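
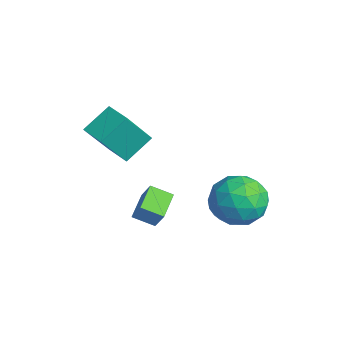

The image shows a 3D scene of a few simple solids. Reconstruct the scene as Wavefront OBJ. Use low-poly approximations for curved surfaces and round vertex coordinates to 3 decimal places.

v 2.167 -1.761 -1.341
v 2.649 -1.593 -0.517
v 2.592 -1.012 -1.743
v 3.075 -0.844 -0.918
v 3.065 -2.476 -1.722
v 3.548 -2.308 -0.897
v 3.491 -1.727 -2.123
v 3.973 -1.559 -1.299
v 2.376 1.705 -2.636
v 3.241 2.562 -2.559
v 3.179 0.758 -1.101
v 4.044 1.615 -1.024
v 2.889 1.886 -0.738
v 2.393 2.471 -1.687
v 4.027 0.849 -1.973
v 3.531 1.434 -2.922
v 4.261 2.033 -2.15
v 3.558 2.674 -1.386
v 2.862 0.646 -2.274
v 2.159 1.287 -1.51
v 2.738 2.217 -2.732
v 3.682 1.103 -0.928
v 3.003 1.263 -0.76
v 3.511 1.766 -0.715
v 2.24 2.163 -2.219
v 2.748 2.667 -2.174
v 2.541 2.269 -1.104
v 3.672 0.653 -1.486
v 4.18 1.157 -1.441
v 2.909 1.554 -2.945
v 3.417 2.057 -2.9
v 3.879 1.051 -2.556
v 3.846 2.409 -2.446
v 4.318 1.853 -1.544
v 4.308 1.402 -2.102
v 4.016 1.746 -2.659
v 3.433 2.786 -1.997
v 3.904 2.229 -1.096
v 3.226 2.389 -0.927
v 2.934 2.733 -1.485
v 4.032 2.475 -1.757
v 2.516 1.091 -2.564
v 2.987 0.534 -1.663
v 3.486 0.587 -2.175
v 3.194 0.931 -2.733
v 2.102 1.467 -2.116
v 2.574 0.911 -1.214
v 2.404 1.574 -1.001
v 2.112 1.918 -1.558
v 2.388 0.845 -1.903
v -1.293 -2.837 0.288
v -1.599 -1.688 1.135
v -1.656 -1.716 -1.365
v -1.962 -0.567 -0.518
v -0.158 -2.513 0.258
v -0.464 -1.364 1.105
v -0.521 -1.392 -1.395
v -0.827 -0.243 -0.548
f 2 4 1
f 5 2 1
f 1 4 3
f 3 5 1
f 2 8 4
f 6 2 5
f 6 8 2
f 4 8 3
f 7 5 3
f 3 8 7
f 7 6 5
f 8 6 7
f 9 46 25
f 46 20 49
f 25 49 14
f 46 49 25
f 9 25 21
f 25 14 26
f 21 26 10
f 25 26 21
f 9 21 30
f 21 10 31
f 30 31 16
f 21 31 30
f 9 30 42
f 30 16 45
f 42 45 19
f 30 45 42
f 9 42 46
f 42 19 50
f 46 50 20
f 42 50 46
f 10 26 37
f 26 14 40
f 37 40 18
f 26 40 37
f 14 49 27
f 49 20 48
f 27 48 13
f 49 48 27
f 20 50 47
f 50 19 43
f 47 43 11
f 50 43 47
f 19 45 44
f 45 16 32
f 44 32 15
f 45 32 44
f 16 31 36
f 31 10 33
f 36 33 17
f 31 33 36
f 12 38 24
f 38 18 39
f 24 39 13
f 38 39 24
f 12 24 22
f 24 13 23
f 22 23 11
f 24 23 22
f 12 22 29
f 22 11 28
f 29 28 15
f 22 28 29
f 12 29 34
f 29 15 35
f 34 35 17
f 29 35 34
f 12 34 38
f 34 17 41
f 38 41 18
f 34 41 38
f 13 39 27
f 39 18 40
f 27 40 14
f 39 40 27
f 11 23 47
f 23 13 48
f 47 48 20
f 23 48 47
f 15 28 44
f 28 11 43
f 44 43 19
f 28 43 44
f 17 35 36
f 35 15 32
f 36 32 16
f 35 32 36
f 18 41 37
f 41 17 33
f 37 33 10
f 41 33 37
f 52 54 51
f 55 52 51
f 51 54 53
f 53 55 51
f 52 58 54
f 56 52 55
f 56 58 52
f 54 58 53
f 57 55 53
f 53 58 57
f 57 56 55
f 58 56 57



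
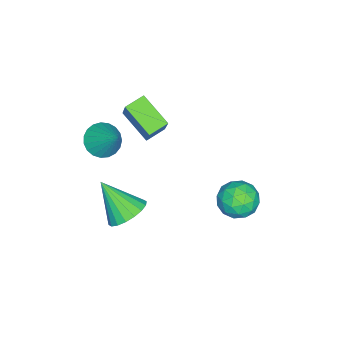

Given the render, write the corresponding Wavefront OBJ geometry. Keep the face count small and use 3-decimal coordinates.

v 2.63 -0.995 -3.219
v 3.601 -1.024 -3.087
v 2.39 -2.305 -1.741
v 3.476 -0.701 -2.822
v 3.184 -0.437 -2.635
v 2.783 -0.283 -2.564
v 2.351 -0.27 -2.622
v 1.974 -0.401 -2.799
v 1.727 -0.649 -3.059
v 1.659 -0.966 -3.351
v 1.784 -1.289 -3.617
v 2.076 -1.553 -3.804
v 2.478 -1.707 -3.875
v 2.91 -1.72 -3.816
v 3.286 -1.589 -3.639
v 3.533 -1.341 -3.379
v -0.485 3.748 -3.818
v 0.09 3.718 -3.002
v -0.37 2.142 -3.958
v 0.205 2.112 -3.142
v -0.762 2.346 -3.062
v -0.834 3.339 -2.976
v 0.554 2.521 -3.984
v 0.482 3.514 -3.898
v 0.732 2.96 -3.105
v -0.081 2.852 -2.535
v -0.199 3.008 -4.425
v -1.012 2.9 -3.855
v -0.208 3.874 -3.398
v -0.072 1.986 -3.562
v -0.641 2.124 -3.515
v -0.303 2.106 -3.036
v -0.751 3.651 -3.383
v -0.413 3.634 -2.903
v -0.914 2.827 -2.938
v 0.133 2.226 -4.057
v 0.471 2.209 -3.577
v 0.023 3.754 -3.924
v 0.361 3.736 -3.445
v 0.634 3.033 -4.022
v 0.508 3.411 -2.979
v 0.576 2.467 -3.061
v 0.78 2.707 -3.556
v 0.738 3.291 -3.505
v 0.03 3.348 -2.644
v 0.098 2.404 -2.726
v -0.471 2.541 -2.679
v -0.513 3.125 -2.628
v 0.407 2.902 -2.704
v -0.378 3.456 -4.234
v -0.31 2.512 -4.316
v 0.233 2.735 -4.332
v 0.191 3.319 -4.281
v -0.856 3.393 -3.899
v -0.788 2.449 -3.981
v -1.018 2.569 -3.455
v -1.06 3.153 -3.404
v -0.687 2.958 -4.256
v -0.242 -1.323 -1.006
v -0.868 -2.684 -0.16
v -1.017 -0.793 -0.727
v -1.643 -2.153 0.12
v 0.683 -0.787 0.54
v 0.057 -2.147 1.387
v -0.092 -0.256 0.82
v -0.718 -1.617 1.666
v 2.426 -2.126 1.387
v 3.185 -2.495 1.283
v 3.074 -1.134 2.593
v 3.202 -2.226 1.053
v 3.084 -1.941 0.882
v 2.853 -1.687 0.797
v 2.547 -1.51 0.815
v 2.221 -1.439 0.931
v 1.931 -1.486 1.127
v 1.726 -1.645 1.367
v 1.642 -1.887 1.611
v 1.694 -2.17 1.817
v 1.872 -2.445 1.948
v 2.147 -2.666 1.982
v 2.469 -2.793 1.913
v 2.784 -2.804 1.754
v 3.038 -2.699 1.531
f 2 1 4
f 2 4 3
f 4 1 5
f 4 5 3
f 5 1 6
f 5 6 3
f 6 1 7
f 6 7 3
f 7 1 8
f 7 8 3
f 8 1 9
f 8 9 3
f 9 1 10
f 9 10 3
f 10 1 11
f 10 11 3
f 11 1 12
f 11 12 3
f 12 1 13
f 12 13 3
f 13 1 14
f 13 14 3
f 14 1 15
f 14 15 3
f 15 1 16
f 15 16 3
f 16 1 2
f 16 2 3
f 17 54 33
f 54 28 57
f 33 57 22
f 54 57 33
f 17 33 29
f 33 22 34
f 29 34 18
f 33 34 29
f 17 29 38
f 29 18 39
f 38 39 24
f 29 39 38
f 17 38 50
f 38 24 53
f 50 53 27
f 38 53 50
f 17 50 54
f 50 27 58
f 54 58 28
f 50 58 54
f 18 34 45
f 34 22 48
f 45 48 26
f 34 48 45
f 22 57 35
f 57 28 56
f 35 56 21
f 57 56 35
f 28 58 55
f 58 27 51
f 55 51 19
f 58 51 55
f 27 53 52
f 53 24 40
f 52 40 23
f 53 40 52
f 24 39 44
f 39 18 41
f 44 41 25
f 39 41 44
f 20 46 32
f 46 26 47
f 32 47 21
f 46 47 32
f 20 32 30
f 32 21 31
f 30 31 19
f 32 31 30
f 20 30 37
f 30 19 36
f 37 36 23
f 30 36 37
f 20 37 42
f 37 23 43
f 42 43 25
f 37 43 42
f 20 42 46
f 42 25 49
f 46 49 26
f 42 49 46
f 21 47 35
f 47 26 48
f 35 48 22
f 47 48 35
f 19 31 55
f 31 21 56
f 55 56 28
f 31 56 55
f 23 36 52
f 36 19 51
f 52 51 27
f 36 51 52
f 25 43 44
f 43 23 40
f 44 40 24
f 43 40 44
f 26 49 45
f 49 25 41
f 45 41 18
f 49 41 45
f 60 62 59
f 63 60 59
f 59 62 61
f 61 63 59
f 60 66 62
f 64 60 63
f 64 66 60
f 62 66 61
f 65 63 61
f 61 66 65
f 65 64 63
f 66 64 65
f 68 67 70
f 68 70 69
f 70 67 71
f 70 71 69
f 71 67 72
f 71 72 69
f 72 67 73
f 72 73 69
f 73 67 74
f 73 74 69
f 74 67 75
f 74 75 69
f 75 67 76
f 75 76 69
f 76 67 77
f 76 77 69
f 77 67 78
f 77 78 69
f 78 67 79
f 78 79 69
f 79 67 80
f 79 80 69
f 80 67 81
f 80 81 69
f 81 67 82
f 81 82 69
f 82 67 83
f 82 83 69
f 83 67 68
f 83 68 69



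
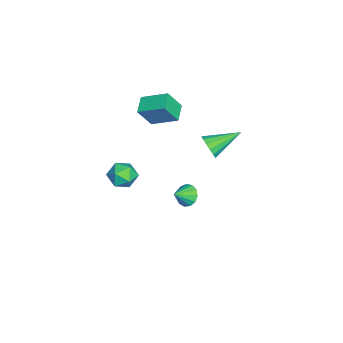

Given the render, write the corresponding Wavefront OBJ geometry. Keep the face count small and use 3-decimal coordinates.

v -2.366 1.409 -3.524
v -1.865 1.342 -4.118
v -1.634 0.771 -2.836
v -1.752 1.707 -3.901
v -1.833 1.977 -3.564
v -2.084 2.067 -3.214
v -2.424 1.948 -2.963
v -2.746 1.657 -2.89
v -2.947 1.288 -3.018
v -2.964 0.957 -3.307
v -2.79 0.77 -3.665
v -2.482 0.785 -3.978
v -2.137 0.999 -4.147
v -3.418 -0.592 3.124
v -2.983 -1.301 4.443
v -3.145 0.976 3.876
v -2.709 0.266 5.196
v -2.291 -0.606 2.744
v -1.855 -1.316 4.064
v -2.017 0.961 3.497
v -1.582 0.252 4.816
v -0.197 2.919 2.977
v 0.069 3.351 2.334
v -1.083 4.601 3.743
v -0.312 3.204 2.217
v -0.662 2.981 2.304
v -0.887 2.74 2.571
v -0.928 2.548 2.947
v -0.773 2.454 3.331
v -0.464 2.486 3.62
v -0.083 2.633 3.737
v 0.267 2.856 3.65
v 0.492 3.097 3.383
v 0.533 3.289 3.007
v 0.378 3.383 2.623
v 0.628 -1.318 0.563
v 1.557 -1.184 0.444
v 0.903 -2.056 1.876
v 1.832 -1.922 1.757
v 1.269 -1.186 1.948
v 1.099 -0.73 1.136
v 1.361 -2.51 1.184
v 1.191 -2.054 0.372
v 2.01 -1.921 0.827
v 1.953 -1.103 1.299
v 0.507 -2.137 1.021
v 0.45 -1.319 1.493
f 2 1 4
f 2 4 3
f 4 1 5
f 4 5 3
f 5 1 6
f 5 6 3
f 6 1 7
f 6 7 3
f 7 1 8
f 7 8 3
f 8 1 9
f 8 9 3
f 9 1 10
f 9 10 3
f 10 1 11
f 10 11 3
f 11 1 12
f 11 12 3
f 12 1 13
f 12 13 3
f 13 1 2
f 13 2 3
f 15 17 14
f 18 15 14
f 14 17 16
f 16 18 14
f 15 21 17
f 19 15 18
f 19 21 15
f 17 21 16
f 20 18 16
f 16 21 20
f 20 19 18
f 21 19 20
f 23 22 25
f 23 25 24
f 25 22 26
f 25 26 24
f 26 22 27
f 26 27 24
f 27 22 28
f 27 28 24
f 28 22 29
f 28 29 24
f 29 22 30
f 29 30 24
f 30 22 31
f 30 31 24
f 31 22 32
f 31 32 24
f 32 22 33
f 32 33 24
f 33 22 34
f 33 34 24
f 34 22 35
f 34 35 24
f 35 22 23
f 35 23 24
f 36 47 41
f 36 41 37
f 36 37 43
f 36 43 46
f 36 46 47
f 37 41 45
f 41 47 40
f 47 46 38
f 46 43 42
f 43 37 44
f 39 45 40
f 39 40 38
f 39 38 42
f 39 42 44
f 39 44 45
f 40 45 41
f 38 40 47
f 42 38 46
f 44 42 43
f 45 44 37



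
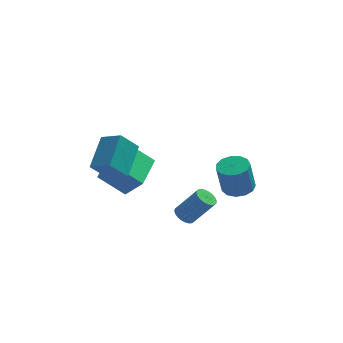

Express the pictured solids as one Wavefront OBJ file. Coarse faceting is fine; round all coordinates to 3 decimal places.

v 3.293 2.427 -1.738
v 3.985 2.809 -1.56
v 3.698 2.555 0.096
v 3.007 2.173 -0.082
v 3.659 3.129 -1.567
v 3.373 2.875 0.089
v 3.218 3.226 -1.629
v 2.931 2.972 0.027
v 2.8 3.069 -1.725
v 2.513 2.815 -0.069
v 2.539 2.708 -1.826
v 2.252 2.455 -0.169
v 2.518 2.258 -1.898
v 2.231 2.005 -0.242
v 2.742 1.862 -1.92
v 2.455 1.608 -0.264
v 3.142 1.645 -1.884
v 2.855 1.391 -0.228
v 3.59 1.676 -1.802
v 3.303 1.422 -0.146
v 3.944 1.945 -1.699
v 3.657 1.692 -0.043
v 4.091 2.368 -1.609
v 3.804 2.114 0.047
v 0.669 -2.298 -0.288
v 0.995 -2.641 -0.568
v 1.956 -2.786 0.728
v 1.631 -2.442 1.008
v 1.085 -2.452 -0.614
v 2.046 -2.596 0.683
v 1.112 -2.239 -0.61
v 2.073 -2.384 0.687
v 1.071 -2.035 -0.557
v 2.032 -2.18 0.739
v 0.969 -1.871 -0.463
v 1.93 -2.016 0.833
v 0.822 -1.772 -0.342
v 1.783 -1.917 0.954
v 0.651 -1.753 -0.214
v 1.612 -1.898 1.082
v 0.483 -1.817 -0.096
v 1.444 -1.962 1.2
v 0.344 -1.954 -0.008
v 1.305 -2.099 1.288
v 0.254 -2.144 0.037
v 1.215 -2.288 1.334
v 0.227 -2.356 0.033
v 1.188 -2.501 1.33
v 0.268 -2.56 -0.019
v 1.229 -2.705 1.277
v 0.37 -2.724 -0.113
v 1.331 -2.869 1.183
v 0.517 -2.823 -0.234
v 1.478 -2.968 1.062
v 0.688 -2.842 -0.362
v 1.649 -2.987 0.934
v 0.856 -2.778 -0.48
v 1.817 -2.923 0.816
v -2.553 -3.476 3.82
v -2.075 -2 4.753
v -3.415 -2.89 3.335
v -2.938 -1.414 4.267
v -1.782 -3.126 2.873
v -1.305 -1.65 3.805
v -2.645 -2.54 2.387
v -2.167 -1.064 3.32
v -3.219 0.793 0.148
v -2.414 0.359 1.169
v -2.661 2.61 0.48
v -1.857 2.177 1.501
v -1.963 0.603 -0.921
v -1.159 0.17 0.1
v -1.406 2.421 -0.589
v -0.601 1.987 0.432
f 2 1 5
f 2 5 3
f 3 5 6
f 3 6 4
f 5 1 7
f 5 7 6
f 6 7 8
f 6 8 4
f 7 1 9
f 7 9 8
f 8 9 10
f 8 10 4
f 9 1 11
f 9 11 10
f 10 11 12
f 10 12 4
f 11 1 13
f 11 13 12
f 12 13 14
f 12 14 4
f 13 1 15
f 13 15 14
f 14 15 16
f 14 16 4
f 15 1 17
f 15 17 16
f 16 17 18
f 16 18 4
f 17 1 19
f 17 19 18
f 18 19 20
f 18 20 4
f 19 1 21
f 19 21 20
f 20 21 22
f 20 22 4
f 21 1 23
f 21 23 22
f 22 23 24
f 22 24 4
f 23 1 2
f 23 2 24
f 24 2 3
f 24 3 4
f 26 25 29
f 26 29 27
f 27 29 30
f 27 30 28
f 29 25 31
f 29 31 30
f 30 31 32
f 30 32 28
f 31 25 33
f 31 33 32
f 32 33 34
f 32 34 28
f 33 25 35
f 33 35 34
f 34 35 36
f 34 36 28
f 35 25 37
f 35 37 36
f 36 37 38
f 36 38 28
f 37 25 39
f 37 39 38
f 38 39 40
f 38 40 28
f 39 25 41
f 39 41 40
f 40 41 42
f 40 42 28
f 41 25 43
f 41 43 42
f 42 43 44
f 42 44 28
f 43 25 45
f 43 45 44
f 44 45 46
f 44 46 28
f 45 25 47
f 45 47 46
f 46 47 48
f 46 48 28
f 47 25 49
f 47 49 48
f 48 49 50
f 48 50 28
f 49 25 51
f 49 51 50
f 50 51 52
f 50 52 28
f 51 25 53
f 51 53 52
f 52 53 54
f 52 54 28
f 53 25 55
f 53 55 54
f 54 55 56
f 54 56 28
f 55 25 57
f 55 57 56
f 56 57 58
f 56 58 28
f 57 25 26
f 57 26 58
f 58 26 27
f 58 27 28
f 60 62 59
f 63 60 59
f 59 62 61
f 61 63 59
f 60 66 62
f 64 60 63
f 64 66 60
f 62 66 61
f 65 63 61
f 61 66 65
f 65 64 63
f 66 64 65
f 68 70 67
f 71 68 67
f 67 70 69
f 69 71 67
f 68 74 70
f 72 68 71
f 72 74 68
f 70 74 69
f 73 71 69
f 69 74 73
f 73 72 71
f 74 72 73



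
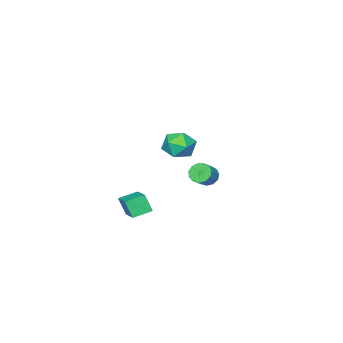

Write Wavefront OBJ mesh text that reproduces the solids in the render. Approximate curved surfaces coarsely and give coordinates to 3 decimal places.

v -0.342 -1.621 -4.732
v -0.269 -2.186 -3.586
v 0.581 -0.108 -4.044
v 0.654 -0.674 -2.898
v 0.766 -2.146 -5.062
v 0.839 -2.712 -3.916
v 1.689 -0.634 -4.374
v 1.762 -1.199 -3.228
v 1.818 4.556 3.855
v 2.362 4.643 2.947
v 2.678 3.117 4.233
v 3.222 3.204 3.325
v 3.385 3.9 4.111
v 2.854 4.789 3.877
v 2.186 2.971 3.303
v 1.655 3.86 3.069
v 2.59 3.664 2.606
v 3.331 4.238 3.105
v 1.709 3.522 4.075
v 2.45 4.096 4.574
v -3.321 0.616 -2.37
v -2.915 0.121 -2.743
v -1.993 0.35 -2.042
v -2.399 0.844 -1.67
v -2.859 0.487 -2.935
v -1.938 0.716 -2.234
v -2.951 0.894 -2.948
v -2.029 1.123 -2.247
v -3.159 1.212 -2.777
v -2.238 1.441 -2.076
v -3.419 1.341 -2.478
v -2.498 1.57 -1.777
v -3.648 1.24 -2.144
v -2.727 1.468 -1.443
v -3.773 0.94 -1.883
v -2.851 1.169 -1.182
v -3.754 0.537 -1.776
v -2.833 0.766 -1.075
v -3.597 0.16 -1.858
v -2.676 0.388 -1.157
v -3.353 -0.073 -2.103
v -2.432 0.155 -1.402
v -3.099 -0.088 -2.432
v -2.178 0.141 -1.731
f 2 4 1
f 5 2 1
f 1 4 3
f 3 5 1
f 2 8 4
f 6 2 5
f 6 8 2
f 4 8 3
f 7 5 3
f 3 8 7
f 7 6 5
f 8 6 7
f 9 20 14
f 9 14 10
f 9 10 16
f 9 16 19
f 9 19 20
f 10 14 18
f 14 20 13
f 20 19 11
f 19 16 15
f 16 10 17
f 12 18 13
f 12 13 11
f 12 11 15
f 12 15 17
f 12 17 18
f 13 18 14
f 11 13 20
f 15 11 19
f 17 15 16
f 18 17 10
f 22 21 25
f 22 25 23
f 23 25 26
f 23 26 24
f 25 21 27
f 25 27 26
f 26 27 28
f 26 28 24
f 27 21 29
f 27 29 28
f 28 29 30
f 28 30 24
f 29 21 31
f 29 31 30
f 30 31 32
f 30 32 24
f 31 21 33
f 31 33 32
f 32 33 34
f 32 34 24
f 33 21 35
f 33 35 34
f 34 35 36
f 34 36 24
f 35 21 37
f 35 37 36
f 36 37 38
f 36 38 24
f 37 21 39
f 37 39 38
f 38 39 40
f 38 40 24
f 39 21 41
f 39 41 40
f 40 41 42
f 40 42 24
f 41 21 43
f 41 43 42
f 42 43 44
f 42 44 24
f 43 21 22
f 43 22 44
f 44 22 23
f 44 23 24



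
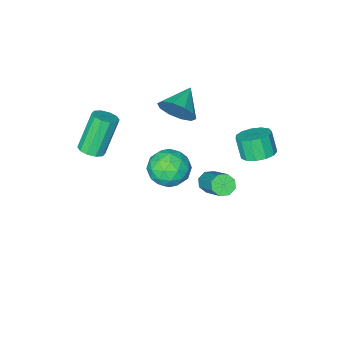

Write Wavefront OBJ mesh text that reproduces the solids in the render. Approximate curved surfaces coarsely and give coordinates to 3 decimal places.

v -1.049 2.767 2.563
v -0.529 3.243 2.817
v -0.57 2.789 3.752
v -1.091 2.313 3.497
v -0.903 3.426 2.889
v -0.944 2.972 3.824
v -1.323 3.4 2.857
v -1.365 2.946 3.792
v -1.657 3.172 2.732
v -1.699 2.719 3.667
v -1.797 2.816 2.553
v -1.839 2.363 3.488
v -1.7 2.445 2.377
v -1.742 1.991 3.312
v -1.397 2.175 2.26
v -1.439 1.722 3.195
v -0.983 2.093 2.239
v -1.024 1.64 3.174
v -0.59 2.226 2.321
v -0.631 1.772 3.256
v -0.342 2.53 2.479
v -0.384 2.076 3.414
v -0.32 2.909 2.664
v -0.362 2.455 3.599
v 3.644 -2.428 1.224
v 4.065 -2.078 1.468
v 3.217 -2.241 3.161
v 2.796 -2.592 2.916
v 3.789 -1.86 1.351
v 2.941 -2.024 3.044
v 3.457 -1.859 1.185
v 2.61 -2.023 2.878
v 3.197 -2.076 1.034
v 2.349 -2.239 2.727
v 3.107 -2.427 0.955
v 2.26 -2.59 2.648
v 3.223 -2.779 0.979
v 2.375 -2.942 2.672
v 3.499 -2.996 1.096
v 2.651 -3.16 2.789
v 3.83 -2.997 1.262
v 2.983 -3.161 2.955
v 4.091 -2.781 1.413
v 3.243 -2.944 3.106
v 4.18 -2.43 1.492
v 3.333 -2.593 3.185
v -0.578 -1.481 -2.251
v 0.075 -0.961 -1.664
v 0.105 -2.899 -1.756
v 0.758 -2.379 -1.169
v -0.233 -2.406 -0.929
v -0.655 -1.53 -1.235
v 0.835 -2.33 -2.185
v 0.413 -1.454 -2.491
v 0.948 -1.486 -1.623
v 0.288 -1.533 -0.847
v -0.108 -2.327 -2.573
v -0.768 -2.374 -1.797
v -0.311 -1.096 -2.001
v 0.491 -2.764 -1.419
v -0.091 -2.779 -1.278
v 0.293 -2.474 -0.933
v -0.741 -1.43 -1.749
v -0.357 -1.125 -1.404
v -0.538 -1.974 -0.972
v 0.537 -2.735 -2.016
v 0.921 -2.43 -1.671
v -0.113 -1.386 -2.487
v 0.271 -1.081 -2.142
v 0.718 -1.886 -2.448
v 0.586 -1.1 -1.632
v 0.987 -1.934 -1.341
v 1.032 -1.905 -1.938
v 0.784 -1.389 -2.118
v 0.198 -1.127 -1.176
v 0.599 -1.961 -0.885
v 0.016 -1.977 -0.744
v -0.232 -1.461 -0.924
v 0.711 -1.436 -1.152
v -0.419 -1.899 -2.535
v -0.018 -2.733 -2.244
v 0.412 -2.399 -2.496
v 0.164 -1.883 -2.676
v -0.807 -1.926 -2.079
v -0.406 -2.76 -1.788
v -0.604 -2.471 -1.302
v -0.852 -1.955 -1.482
v -0.531 -2.424 -2.268
v -0.796 -0.153 -1.72
v -0.258 -0.215 -1.818
v 0.154 1.271 -0.498
v -0.384 1.333 -0.4
v -0.438 0.064 -2.076
v -0.026 1.55 -0.757
v -0.827 0.216 -2.126
v -0.415 1.703 -0.806
v -1.198 0.152 -1.938
v -0.786 1.638 -0.618
v -1.334 -0.091 -1.622
v -0.922 1.395 -0.302
v -1.154 -0.37 -1.363
v -0.742 1.116 -0.044
v -0.765 -0.523 -1.314
v -0.353 0.964 0.006
v -0.394 -0.458 -1.502
v 0.018 1.028 -0.182
v 0.476 -0.817 3.401
v 0.962 -1.168 4.046
v -0.636 -1.403 3.919
v 0.784 -0.682 4.214
v 0.489 -0.248 4.072
v 0.189 -0.031 3.674
v -0.002 -0.114 3.171
v -0.009 -0.466 2.756
v 0.168 -0.951 2.588
v 0.463 -1.385 2.73
v 0.763 -1.602 3.128
v 0.954 -1.519 3.631
f 2 1 5
f 2 5 3
f 3 5 6
f 3 6 4
f 5 1 7
f 5 7 6
f 6 7 8
f 6 8 4
f 7 1 9
f 7 9 8
f 8 9 10
f 8 10 4
f 9 1 11
f 9 11 10
f 10 11 12
f 10 12 4
f 11 1 13
f 11 13 12
f 12 13 14
f 12 14 4
f 13 1 15
f 13 15 14
f 14 15 16
f 14 16 4
f 15 1 17
f 15 17 16
f 16 17 18
f 16 18 4
f 17 1 19
f 17 19 18
f 18 19 20
f 18 20 4
f 19 1 21
f 19 21 20
f 20 21 22
f 20 22 4
f 21 1 23
f 21 23 22
f 22 23 24
f 22 24 4
f 23 1 2
f 23 2 24
f 24 2 3
f 24 3 4
f 26 25 29
f 26 29 27
f 27 29 30
f 27 30 28
f 29 25 31
f 29 31 30
f 30 31 32
f 30 32 28
f 31 25 33
f 31 33 32
f 32 33 34
f 32 34 28
f 33 25 35
f 33 35 34
f 34 35 36
f 34 36 28
f 35 25 37
f 35 37 36
f 36 37 38
f 36 38 28
f 37 25 39
f 37 39 38
f 38 39 40
f 38 40 28
f 39 25 41
f 39 41 40
f 40 41 42
f 40 42 28
f 41 25 43
f 41 43 42
f 42 43 44
f 42 44 28
f 43 25 45
f 43 45 44
f 44 45 46
f 44 46 28
f 45 25 26
f 45 26 46
f 46 26 27
f 46 27 28
f 47 84 63
f 84 58 87
f 63 87 52
f 84 87 63
f 47 63 59
f 63 52 64
f 59 64 48
f 63 64 59
f 47 59 68
f 59 48 69
f 68 69 54
f 59 69 68
f 47 68 80
f 68 54 83
f 80 83 57
f 68 83 80
f 47 80 84
f 80 57 88
f 84 88 58
f 80 88 84
f 48 64 75
f 64 52 78
f 75 78 56
f 64 78 75
f 52 87 65
f 87 58 86
f 65 86 51
f 87 86 65
f 58 88 85
f 88 57 81
f 85 81 49
f 88 81 85
f 57 83 82
f 83 54 70
f 82 70 53
f 83 70 82
f 54 69 74
f 69 48 71
f 74 71 55
f 69 71 74
f 50 76 62
f 76 56 77
f 62 77 51
f 76 77 62
f 50 62 60
f 62 51 61
f 60 61 49
f 62 61 60
f 50 60 67
f 60 49 66
f 67 66 53
f 60 66 67
f 50 67 72
f 67 53 73
f 72 73 55
f 67 73 72
f 50 72 76
f 72 55 79
f 76 79 56
f 72 79 76
f 51 77 65
f 77 56 78
f 65 78 52
f 77 78 65
f 49 61 85
f 61 51 86
f 85 86 58
f 61 86 85
f 53 66 82
f 66 49 81
f 82 81 57
f 66 81 82
f 55 73 74
f 73 53 70
f 74 70 54
f 73 70 74
f 56 79 75
f 79 55 71
f 75 71 48
f 79 71 75
f 90 89 93
f 90 93 91
f 91 93 94
f 91 94 92
f 93 89 95
f 93 95 94
f 94 95 96
f 94 96 92
f 95 89 97
f 95 97 96
f 96 97 98
f 96 98 92
f 97 89 99
f 97 99 98
f 98 99 100
f 98 100 92
f 99 89 101
f 99 101 100
f 100 101 102
f 100 102 92
f 101 89 103
f 101 103 102
f 102 103 104
f 102 104 92
f 103 89 105
f 103 105 104
f 104 105 106
f 104 106 92
f 105 89 90
f 105 90 106
f 106 90 91
f 106 91 92
f 108 107 110
f 108 110 109
f 110 107 111
f 110 111 109
f 111 107 112
f 111 112 109
f 112 107 113
f 112 113 109
f 113 107 114
f 113 114 109
f 114 107 115
f 114 115 109
f 115 107 116
f 115 116 109
f 116 107 117
f 116 117 109
f 117 107 118
f 117 118 109
f 118 107 108
f 118 108 109



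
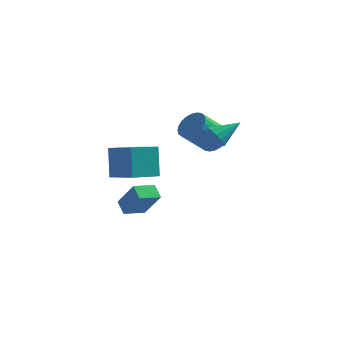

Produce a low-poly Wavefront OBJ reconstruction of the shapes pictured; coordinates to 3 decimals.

v -4.542 -1.008 -3.355
v -3.51 -1.408 -1.848
v -3.749 -0.003 -3.632
v -2.716 -0.403 -2.125
v -4.004 -1.577 -3.875
v -2.971 -1.977 -2.368
v -3.21 -0.572 -4.152
v -2.178 -0.972 -2.645
v -0.357 2.443 0.506
v 0.242 2.047 0.202
v 0.697 3.437 1.294
v 0.15 2.37 -0.082
v -0.103 2.715 -0.179
v -0.437 2.975 -0.059
v -0.746 3.065 0.241
v -0.931 2.958 0.625
v -0.934 2.687 0.971
v -0.754 2.339 1.169
v -0.448 2.023 1.158
v -0.113 1.841 0.939
v 0.144 1.85 0.583
v -1.014 4.506 -0.658
v -0.458 3.746 -0.846
v -1.45 2.675 0.55
v -2.006 3.434 0.738
v -0.261 3.916 -0.576
v -1.253 2.844 0.82
v -0.179 4.175 -0.318
v -1.171 3.103 1.077
v -0.224 4.485 -0.113
v -1.216 3.413 1.283
v -0.389 4.798 0.01
v -1.382 3.726 1.406
v -0.65 5.066 0.031
v -1.642 3.995 1.427
v -0.965 5.249 -0.053
v -1.958 4.178 1.343
v -1.289 5.319 -0.229
v -2.281 4.248 1.167
v -1.57 5.265 -0.47
v -2.562 4.194 0.926
v -1.767 5.096 -0.74
v -2.759 4.024 0.656
v -1.849 4.837 -0.997
v -2.841 3.765 0.398
v -1.804 4.527 -1.203
v -2.796 3.455 0.193
v -1.638 4.214 -1.326
v -2.631 3.142 0.07
v -1.378 3.945 -1.347
v -2.37 2.874 0.049
v -1.062 3.762 -1.263
v -2.055 2.691 0.133
v -0.739 3.692 -1.087
v -1.731 2.621 0.309
v -4.414 -2.454 -0.855
v -4.731 -1.758 0.874
v -3.449 -1.114 -1.216
v -3.766 -0.419 0.512
v -2.814 -3.421 -0.172
v -3.131 -2.726 1.556
v -1.849 -2.082 -0.534
v -2.166 -1.386 1.195
f 2 4 1
f 5 2 1
f 1 4 3
f 3 5 1
f 2 8 4
f 6 2 5
f 6 8 2
f 4 8 3
f 7 5 3
f 3 8 7
f 7 6 5
f 8 6 7
f 10 9 12
f 10 12 11
f 12 9 13
f 12 13 11
f 13 9 14
f 13 14 11
f 14 9 15
f 14 15 11
f 15 9 16
f 15 16 11
f 16 9 17
f 16 17 11
f 17 9 18
f 17 18 11
f 18 9 19
f 18 19 11
f 19 9 20
f 19 20 11
f 20 9 21
f 20 21 11
f 21 9 10
f 21 10 11
f 23 22 26
f 23 26 24
f 24 26 27
f 24 27 25
f 26 22 28
f 26 28 27
f 27 28 29
f 27 29 25
f 28 22 30
f 28 30 29
f 29 30 31
f 29 31 25
f 30 22 32
f 30 32 31
f 31 32 33
f 31 33 25
f 32 22 34
f 32 34 33
f 33 34 35
f 33 35 25
f 34 22 36
f 34 36 35
f 35 36 37
f 35 37 25
f 36 22 38
f 36 38 37
f 37 38 39
f 37 39 25
f 38 22 40
f 38 40 39
f 39 40 41
f 39 41 25
f 40 22 42
f 40 42 41
f 41 42 43
f 41 43 25
f 42 22 44
f 42 44 43
f 43 44 45
f 43 45 25
f 44 22 46
f 44 46 45
f 45 46 47
f 45 47 25
f 46 22 48
f 46 48 47
f 47 48 49
f 47 49 25
f 48 22 50
f 48 50 49
f 49 50 51
f 49 51 25
f 50 22 52
f 50 52 51
f 51 52 53
f 51 53 25
f 52 22 54
f 52 54 53
f 53 54 55
f 53 55 25
f 54 22 23
f 54 23 55
f 55 23 24
f 55 24 25
f 57 59 56
f 60 57 56
f 56 59 58
f 58 60 56
f 57 63 59
f 61 57 60
f 61 63 57
f 59 63 58
f 62 60 58
f 58 63 62
f 62 61 60
f 63 61 62



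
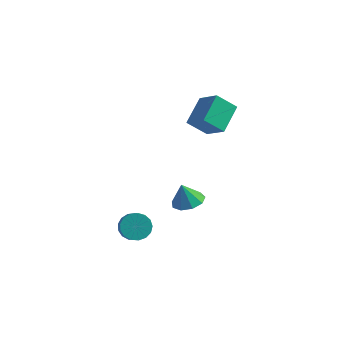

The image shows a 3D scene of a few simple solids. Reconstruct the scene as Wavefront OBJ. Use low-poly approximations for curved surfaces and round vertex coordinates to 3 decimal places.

v 3.455 1.633 1.911
v 2.298 1.166 2.991
v 3.616 3.505 2.893
v 2.458 3.038 3.972
v 4.802 0.922 3.048
v 3.644 0.455 4.127
v 4.962 2.794 4.029
v 3.805 2.327 5.109
v 0.443 -2.913 -4.31
v 1.312 -2.443 -4.37
v 1.786 -3.217 -3.57
v 0.917 -3.687 -3.51
v 1.086 -2.219 -4.019
v 1.56 -2.993 -3.219
v 0.712 -2.154 -3.735
v 1.187 -2.928 -2.935
v 0.277 -2.262 -3.582
v 0.752 -3.037 -2.782
v -0.12 -2.52 -3.596
v 0.354 -3.295 -2.796
v -0.388 -2.868 -3.774
v 0.086 -3.642 -2.974
v -0.466 -3.226 -4.074
v 0.008 -4.001 -3.274
v -0.336 -3.513 -4.429
v 0.139 -4.287 -3.629
v -0.027 -3.662 -4.756
v 0.447 -4.436 -3.956
v 0.389 -3.639 -4.981
v 0.864 -4.413 -4.181
v 0.818 -3.45 -5.052
v 1.292 -4.224 -4.252
v 1.161 -3.138 -4.954
v 1.635 -3.912 -4.154
v 1.339 -2.774 -4.707
v 1.813 -3.549 -3.908
v 3.796 -2.462 -1.147
v 4.393 -3.323 -0.987
v 3.364 -2.498 0.267
v 4.78 -2.725 -0.853
v 4.707 -2.004 -0.857
v 4.208 -1.497 -0.997
v 3.516 -1.441 -1.207
v 2.955 -1.864 -1.389
v 2.788 -2.566 -1.458
v 3.093 -3.219 -1.382
v 3.727 -3.519 -1.196
f 2 4 1
f 5 2 1
f 1 4 3
f 3 5 1
f 2 8 4
f 6 2 5
f 6 8 2
f 4 8 3
f 7 5 3
f 3 8 7
f 7 6 5
f 8 6 7
f 10 9 13
f 10 13 11
f 11 13 14
f 11 14 12
f 13 9 15
f 13 15 14
f 14 15 16
f 14 16 12
f 15 9 17
f 15 17 16
f 16 17 18
f 16 18 12
f 17 9 19
f 17 19 18
f 18 19 20
f 18 20 12
f 19 9 21
f 19 21 20
f 20 21 22
f 20 22 12
f 21 9 23
f 21 23 22
f 22 23 24
f 22 24 12
f 23 9 25
f 23 25 24
f 24 25 26
f 24 26 12
f 25 9 27
f 25 27 26
f 26 27 28
f 26 28 12
f 27 9 29
f 27 29 28
f 28 29 30
f 28 30 12
f 29 9 31
f 29 31 30
f 30 31 32
f 30 32 12
f 31 9 33
f 31 33 32
f 32 33 34
f 32 34 12
f 33 9 35
f 33 35 34
f 34 35 36
f 34 36 12
f 35 9 10
f 35 10 36
f 36 10 11
f 36 11 12
f 38 37 40
f 38 40 39
f 40 37 41
f 40 41 39
f 41 37 42
f 41 42 39
f 42 37 43
f 42 43 39
f 43 37 44
f 43 44 39
f 44 37 45
f 44 45 39
f 45 37 46
f 45 46 39
f 46 37 47
f 46 47 39
f 47 37 38
f 47 38 39



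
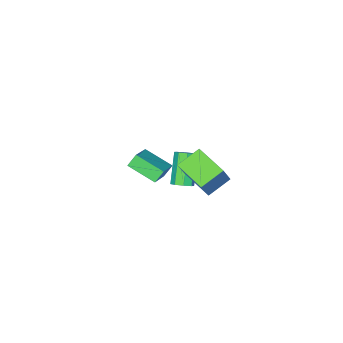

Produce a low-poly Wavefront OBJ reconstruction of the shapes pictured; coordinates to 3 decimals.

v 0.668 -0.642 -1.656
v 1.136 -1.069 -1.559
v 0.079 -1.864 0.033
v -0.388 -1.438 -0.064
v 1.204 -0.655 -1.307
v 0.148 -1.45 0.286
v 0.959 -0.233 -1.259
v -0.097 -1.029 0.333
v 0.544 -0.052 -1.444
v -0.513 -0.847 0.149
v 0.201 -0.216 -1.753
v -0.856 -1.011 -0.161
v 0.132 -0.63 -2.006
v -0.924 -1.425 -0.413
v 0.377 -1.051 -2.053
v -0.679 -1.847 -0.461
v 0.793 -1.233 -1.869
v -0.264 -2.028 -0.276
v -1.222 -3.366 -2.93
v -0.726 -5.026 -2.228
v 0.224 -2.551 -2.026
v 0.72 -4.211 -1.324
v -0.7 -3.509 -3.636
v -0.204 -5.169 -2.934
v 0.746 -2.694 -2.732
v 1.242 -4.354 -2.03
v 0.997 1.492 2.265
v 1.929 1.886 3.801
v 1.1 3.333 1.73
v 2.032 3.727 3.267
v 2.288 1.213 1.553
v 3.22 1.607 3.09
v 2.391 3.054 1.019
v 3.323 3.448 2.555
f 2 1 5
f 2 5 3
f 3 5 6
f 3 6 4
f 5 1 7
f 5 7 6
f 6 7 8
f 6 8 4
f 7 1 9
f 7 9 8
f 8 9 10
f 8 10 4
f 9 1 11
f 9 11 10
f 10 11 12
f 10 12 4
f 11 1 13
f 11 13 12
f 12 13 14
f 12 14 4
f 13 1 15
f 13 15 14
f 14 15 16
f 14 16 4
f 15 1 17
f 15 17 16
f 16 17 18
f 16 18 4
f 17 1 2
f 17 2 18
f 18 2 3
f 18 3 4
f 20 22 19
f 23 20 19
f 19 22 21
f 21 23 19
f 20 26 22
f 24 20 23
f 24 26 20
f 22 26 21
f 25 23 21
f 21 26 25
f 25 24 23
f 26 24 25
f 28 30 27
f 31 28 27
f 27 30 29
f 29 31 27
f 28 34 30
f 32 28 31
f 32 34 28
f 30 34 29
f 33 31 29
f 29 34 33
f 33 32 31
f 34 32 33



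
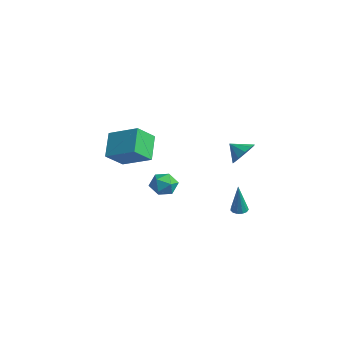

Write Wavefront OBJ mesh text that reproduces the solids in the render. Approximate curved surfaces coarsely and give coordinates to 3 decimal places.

v -2.229 1.18 -3.319
v -1.344 1.348 -3.475
v -2.016 -0.248 -3.645
v -1.131 -0.08 -3.801
v -1.463 -0.031 -2.95
v -1.595 0.852 -2.749
v -1.765 0.248 -4.371
v -1.897 1.131 -4.17
v -1.057 0.772 -4.125
v -0.87 0.599 -3.247
v -2.49 0.501 -3.873
v -2.303 0.328 -2.995
v 4.009 2.518 0.714
v 4.7 2.196 1.192
v 3.331 2.002 1.346
v 4.544 2.679 1.419
v 4.184 3.101 1.377
v 3.757 3.3 1.081
v 3.426 3.2 0.646
v 3.317 2.84 0.236
v 3.473 2.356 0.009
v 3.833 1.935 0.051
v 4.261 1.736 0.347
v 4.591 1.835 0.782
v 3.266 2.725 -3.948
v 3.627 2.387 -4.073
v 3.654 2.395 -1.932
v 3.757 2.642 -4.056
v 3.732 2.924 -4.006
v 3.558 3.142 -3.936
v 3.292 3.228 -3.871
v 3.017 3.154 -3.83
v 2.821 2.943 -3.827
v 2.767 2.664 -3.862
v 2.871 2.403 -3.925
v 3.1 2.245 -3.995
v 3.382 2.238 -4.05
v -4.459 -1.566 -0.086
v -2.812 -0.525 0.723
v -4.749 -0.315 -1.106
v -3.102 0.727 -0.296
v -3.338 -2.347 -1.364
v -1.691 -1.305 -0.554
v -3.628 -1.095 -2.383
v -1.981 -0.054 -1.574
f 1 12 6
f 1 6 2
f 1 2 8
f 1 8 11
f 1 11 12
f 2 6 10
f 6 12 5
f 12 11 3
f 11 8 7
f 8 2 9
f 4 10 5
f 4 5 3
f 4 3 7
f 4 7 9
f 4 9 10
f 5 10 6
f 3 5 12
f 7 3 11
f 9 7 8
f 10 9 2
f 14 13 16
f 14 16 15
f 16 13 17
f 16 17 15
f 17 13 18
f 17 18 15
f 18 13 19
f 18 19 15
f 19 13 20
f 19 20 15
f 20 13 21
f 20 21 15
f 21 13 22
f 21 22 15
f 22 13 23
f 22 23 15
f 23 13 24
f 23 24 15
f 24 13 14
f 24 14 15
f 26 25 28
f 26 28 27
f 28 25 29
f 28 29 27
f 29 25 30
f 29 30 27
f 30 25 31
f 30 31 27
f 31 25 32
f 31 32 27
f 32 25 33
f 32 33 27
f 33 25 34
f 33 34 27
f 34 25 35
f 34 35 27
f 35 25 36
f 35 36 27
f 36 25 37
f 36 37 27
f 37 25 26
f 37 26 27
f 39 41 38
f 42 39 38
f 38 41 40
f 40 42 38
f 39 45 41
f 43 39 42
f 43 45 39
f 41 45 40
f 44 42 40
f 40 45 44
f 44 43 42
f 45 43 44



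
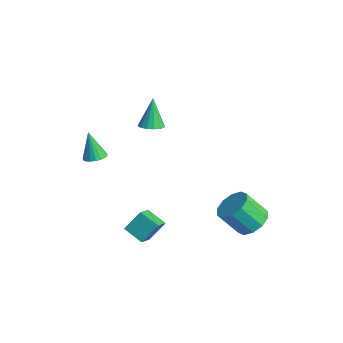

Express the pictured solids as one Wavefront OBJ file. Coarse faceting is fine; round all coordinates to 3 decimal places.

v -3.36 -1.662 -1.055
v -2.72 -1.62 -0.831
v -3.94 -1.738 0.615
v -2.804 -1.33 -0.847
v -2.999 -1.105 -0.904
v -3.265 -0.991 -0.992
v -3.551 -1.01 -1.091
v -3.798 -1.157 -1.184
v -3.959 -1.405 -1.251
v -4.001 -1.703 -1.28
v -3.916 -1.993 -1.263
v -3.721 -2.218 -1.206
v -3.455 -2.332 -1.119
v -3.17 -2.313 -1.019
v -2.922 -2.166 -0.927
v -2.762 -1.918 -0.859
v 3.801 3.797 -3.549
v 4.676 3.254 -3.535
v 4.075 2.321 -2.156
v 3.199 2.863 -2.171
v 4.753 3.761 -3.158
v 4.151 2.828 -1.779
v 4.466 4.282 -2.93
v 3.864 3.349 -1.552
v 3.925 4.617 -2.939
v 3.324 3.684 -1.561
v 3.337 4.639 -3.181
v 2.735 3.706 -1.803
v 2.925 4.339 -3.564
v 2.324 3.406 -2.185
v 2.849 3.832 -3.941
v 2.247 2.899 -2.562
v 3.136 3.311 -4.168
v 2.534 2.378 -2.79
v 3.676 2.976 -4.159
v 3.075 2.043 -2.781
v 4.265 2.954 -3.917
v 3.663 2.021 -2.539
v -0.954 0.429 2.255
v -0.313 0.248 2.499
v -1.486 0.851 3.965
v -0.286 0.605 2.419
v -0.439 0.916 2.295
v -0.729 1.096 2.16
v -1.08 1.098 2.051
v -1.397 0.92 1.996
v -1.596 0.611 2.011
v -1.622 0.253 2.091
v -1.47 -0.057 2.214
v -1.179 -0.237 2.349
v -0.828 -0.239 2.459
v -0.511 -0.061 2.513
v 0.258 -1.444 -4.276
v 0.374 -0.536 -3.243
v 1.303 -0.991 -4.791
v 1.419 -0.084 -3.758
v 0.941 -2.276 -3.622
v 1.057 -1.369 -2.589
v 1.986 -1.824 -4.137
v 2.102 -0.916 -3.104
f 2 1 4
f 2 4 3
f 4 1 5
f 4 5 3
f 5 1 6
f 5 6 3
f 6 1 7
f 6 7 3
f 7 1 8
f 7 8 3
f 8 1 9
f 8 9 3
f 9 1 10
f 9 10 3
f 10 1 11
f 10 11 3
f 11 1 12
f 11 12 3
f 12 1 13
f 12 13 3
f 13 1 14
f 13 14 3
f 14 1 15
f 14 15 3
f 15 1 16
f 15 16 3
f 16 1 2
f 16 2 3
f 18 17 21
f 18 21 19
f 19 21 22
f 19 22 20
f 21 17 23
f 21 23 22
f 22 23 24
f 22 24 20
f 23 17 25
f 23 25 24
f 24 25 26
f 24 26 20
f 25 17 27
f 25 27 26
f 26 27 28
f 26 28 20
f 27 17 29
f 27 29 28
f 28 29 30
f 28 30 20
f 29 17 31
f 29 31 30
f 30 31 32
f 30 32 20
f 31 17 33
f 31 33 32
f 32 33 34
f 32 34 20
f 33 17 35
f 33 35 34
f 34 35 36
f 34 36 20
f 35 17 37
f 35 37 36
f 36 37 38
f 36 38 20
f 37 17 18
f 37 18 38
f 38 18 19
f 38 19 20
f 40 39 42
f 40 42 41
f 42 39 43
f 42 43 41
f 43 39 44
f 43 44 41
f 44 39 45
f 44 45 41
f 45 39 46
f 45 46 41
f 46 39 47
f 46 47 41
f 47 39 48
f 47 48 41
f 48 39 49
f 48 49 41
f 49 39 50
f 49 50 41
f 50 39 51
f 50 51 41
f 51 39 52
f 51 52 41
f 52 39 40
f 52 40 41
f 54 56 53
f 57 54 53
f 53 56 55
f 55 57 53
f 54 60 56
f 58 54 57
f 58 60 54
f 56 60 55
f 59 57 55
f 55 60 59
f 59 58 57
f 60 58 59



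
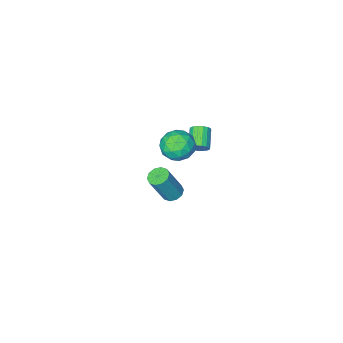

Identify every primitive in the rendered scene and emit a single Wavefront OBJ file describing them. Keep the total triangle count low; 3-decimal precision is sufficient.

v -2.535 1.77 1.792
v -2.232 1.368 1.524
v -2.883 0.468 2.14
v -3.185 0.87 2.408
v -2.088 1.418 1.75
v -2.739 0.518 2.366
v -2.046 1.549 1.986
v -2.697 0.649 2.601
v -2.116 1.731 2.177
v -2.767 0.831 2.793
v -2.282 1.921 2.28
v -2.932 1.021 2.896
v -2.506 2.077 2.272
v -3.156 1.177 2.887
v -2.736 2.163 2.153
v -3.387 1.262 2.769
v -2.92 2.158 1.952
v -3.571 1.258 2.568
v -3.016 2.065 1.714
v -3.667 1.165 2.33
v -3.002 1.904 1.494
v -3.653 1.004 2.11
v -2.88 1.713 1.343
v -3.531 0.812 1.958
v -2.68 1.534 1.294
v -3.33 0.634 1.91
v -2.446 1.41 1.359
v -3.097 0.51 1.975
v -2.741 -1.205 -4.834
v -2.231 -1.54 -5.085
v -1.329 -1.61 -3.157
v -1.839 -1.275 -2.906
v -2.145 -1.142 -5.111
v -1.243 -1.213 -3.182
v -2.287 -0.768 -5.03
v -1.385 -0.839 -3.102
v -2.602 -0.561 -4.875
v -1.7 -0.632 -2.947
v -2.97 -0.6 -4.705
v -2.069 -0.67 -2.776
v -3.251 -0.87 -4.583
v -2.349 -0.94 -2.655
v -3.337 -1.267 -4.558
v -2.435 -1.338 -2.629
v -3.195 -1.641 -4.638
v -2.293 -1.712 -2.71
v -2.88 -1.848 -4.793
v -1.978 -1.919 -2.865
v -2.511 -1.81 -4.964
v -1.61 -1.88 -3.035
v -1.666 2.703 2.769
v -0.836 2.733 3.362
v -1.384 1.107 2.458
v -0.554 1.137 3.051
v -1.482 1.218 3.467
v -1.656 2.205 3.659
v -0.564 1.635 2.161
v -0.738 2.622 2.353
v -0.155 2.074 2.986
v -0.723 1.816 3.793
v -1.497 2.024 2.027
v -2.065 1.766 2.834
v -1.275 2.858 3.093
v -0.945 0.982 2.727
v -1.49 1.03 2.972
v -1.002 1.048 3.32
v -1.757 2.547 3.268
v -1.27 2.565 3.616
v -1.65 1.675 3.678
v -0.95 1.275 2.204
v -0.463 1.293 2.552
v -1.218 2.792 2.5
v -0.73 2.81 2.848
v -0.57 2.165 2.142
v -0.388 2.488 3.22
v -0.222 1.55 3.037
v -0.228 1.843 2.514
v -0.33 2.423 2.627
v -0.721 2.337 3.695
v -0.556 1.399 3.512
v -1.101 1.446 3.757
v -1.203 2.026 3.87
v -0.321 1.949 3.474
v -1.664 2.441 2.308
v -1.499 1.503 2.125
v -1.017 1.814 1.95
v -1.119 2.394 2.063
v -1.998 2.29 2.783
v -1.832 1.352 2.6
v -1.89 1.417 3.193
v -1.992 1.997 3.306
v -1.899 1.891 2.346
f 2 1 5
f 2 5 3
f 3 5 6
f 3 6 4
f 5 1 7
f 5 7 6
f 6 7 8
f 6 8 4
f 7 1 9
f 7 9 8
f 8 9 10
f 8 10 4
f 9 1 11
f 9 11 10
f 10 11 12
f 10 12 4
f 11 1 13
f 11 13 12
f 12 13 14
f 12 14 4
f 13 1 15
f 13 15 14
f 14 15 16
f 14 16 4
f 15 1 17
f 15 17 16
f 16 17 18
f 16 18 4
f 17 1 19
f 17 19 18
f 18 19 20
f 18 20 4
f 19 1 21
f 19 21 20
f 20 21 22
f 20 22 4
f 21 1 23
f 21 23 22
f 22 23 24
f 22 24 4
f 23 1 25
f 23 25 24
f 24 25 26
f 24 26 4
f 25 1 27
f 25 27 26
f 26 27 28
f 26 28 4
f 27 1 2
f 27 2 28
f 28 2 3
f 28 3 4
f 30 29 33
f 30 33 31
f 31 33 34
f 31 34 32
f 33 29 35
f 33 35 34
f 34 35 36
f 34 36 32
f 35 29 37
f 35 37 36
f 36 37 38
f 36 38 32
f 37 29 39
f 37 39 38
f 38 39 40
f 38 40 32
f 39 29 41
f 39 41 40
f 40 41 42
f 40 42 32
f 41 29 43
f 41 43 42
f 42 43 44
f 42 44 32
f 43 29 45
f 43 45 44
f 44 45 46
f 44 46 32
f 45 29 47
f 45 47 46
f 46 47 48
f 46 48 32
f 47 29 49
f 47 49 48
f 48 49 50
f 48 50 32
f 49 29 30
f 49 30 50
f 50 30 31
f 50 31 32
f 51 88 67
f 88 62 91
f 67 91 56
f 88 91 67
f 51 67 63
f 67 56 68
f 63 68 52
f 67 68 63
f 51 63 72
f 63 52 73
f 72 73 58
f 63 73 72
f 51 72 84
f 72 58 87
f 84 87 61
f 72 87 84
f 51 84 88
f 84 61 92
f 88 92 62
f 84 92 88
f 52 68 79
f 68 56 82
f 79 82 60
f 68 82 79
f 56 91 69
f 91 62 90
f 69 90 55
f 91 90 69
f 62 92 89
f 92 61 85
f 89 85 53
f 92 85 89
f 61 87 86
f 87 58 74
f 86 74 57
f 87 74 86
f 58 73 78
f 73 52 75
f 78 75 59
f 73 75 78
f 54 80 66
f 80 60 81
f 66 81 55
f 80 81 66
f 54 66 64
f 66 55 65
f 64 65 53
f 66 65 64
f 54 64 71
f 64 53 70
f 71 70 57
f 64 70 71
f 54 71 76
f 71 57 77
f 76 77 59
f 71 77 76
f 54 76 80
f 76 59 83
f 80 83 60
f 76 83 80
f 55 81 69
f 81 60 82
f 69 82 56
f 81 82 69
f 53 65 89
f 65 55 90
f 89 90 62
f 65 90 89
f 57 70 86
f 70 53 85
f 86 85 61
f 70 85 86
f 59 77 78
f 77 57 74
f 78 74 58
f 77 74 78
f 60 83 79
f 83 59 75
f 79 75 52
f 83 75 79



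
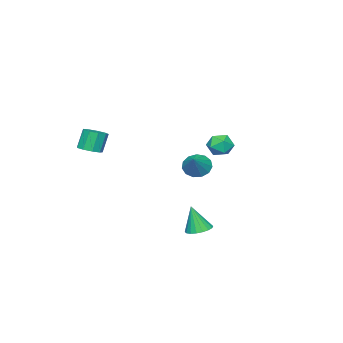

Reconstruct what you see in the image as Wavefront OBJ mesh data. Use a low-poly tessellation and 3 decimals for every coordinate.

v 2.702 -3.933 1.762
v 3.294 -4.325 2.004
v 2.83 -4.239 3.279
v 2.238 -3.847 3.038
v 3.402 -3.823 2.009
v 2.938 -3.738 3.285
v 3.182 -3.373 1.899
v 2.718 -3.287 3.175
v 2.738 -3.185 1.725
v 2.274 -3.099 3
v 2.277 -3.346 1.568
v 1.813 -3.261 2.844
v 2.015 -3.783 1.502
v 1.551 -3.697 2.778
v 2.074 -4.289 1.558
v 1.61 -4.203 2.834
v 2.427 -4.629 1.709
v 1.964 -4.543 2.985
v 2.909 -4.643 1.885
v 2.445 -4.557 3.161
v -3.221 1.518 1.664
v -2.682 1.756 1.02
v -2.118 1.064 2.42
v -1.579 1.302 1.776
v -1.995 1.91 2.245
v -2.677 2.19 1.777
v -2.123 0.63 1.663
v -2.805 0.91 1.195
v -2.003 1.207 1.02
v -1.924 1.998 1.379
v -2.876 0.822 2.061
v -2.797 1.613 2.42
v 3.474 3.98 -2.175
v 3.976 4.568 -2.071
v 3.626 3.56 -0.545
v 3.669 4.715 -2.004
v 3.323 4.717 -1.971
v 3.007 4.573 -1.979
v 2.784 4.312 -2.025
v 2.697 3.984 -2.101
v 2.764 3.656 -2.192
v 2.972 3.392 -2.279
v 3.279 3.244 -2.346
v 3.624 3.242 -2.379
v 3.94 3.386 -2.371
v 4.163 3.648 -2.325
v 4.25 3.975 -2.249
v 4.183 4.303 -2.158
v -3.7 -1.049 -0.846
v -3.083 -1.424 -1.383
v -2.48 -0.491 0.166
v -3.156 -0.952 -1.556
v -3.401 -0.512 -1.503
v -3.741 -0.242 -1.241
v -4.068 -0.228 -0.854
v -4.279 -0.475 -0.464
v -4.305 -0.904 -0.196
v -4.14 -1.379 -0.133
v -3.835 -1.75 -0.297
v -3.487 -1.898 -0.635
v -3.207 -1.776 -1.04
f 2 1 5
f 2 5 3
f 3 5 6
f 3 6 4
f 5 1 7
f 5 7 6
f 6 7 8
f 6 8 4
f 7 1 9
f 7 9 8
f 8 9 10
f 8 10 4
f 9 1 11
f 9 11 10
f 10 11 12
f 10 12 4
f 11 1 13
f 11 13 12
f 12 13 14
f 12 14 4
f 13 1 15
f 13 15 14
f 14 15 16
f 14 16 4
f 15 1 17
f 15 17 16
f 16 17 18
f 16 18 4
f 17 1 19
f 17 19 18
f 18 19 20
f 18 20 4
f 19 1 2
f 19 2 20
f 20 2 3
f 20 3 4
f 21 32 26
f 21 26 22
f 21 22 28
f 21 28 31
f 21 31 32
f 22 26 30
f 26 32 25
f 32 31 23
f 31 28 27
f 28 22 29
f 24 30 25
f 24 25 23
f 24 23 27
f 24 27 29
f 24 29 30
f 25 30 26
f 23 25 32
f 27 23 31
f 29 27 28
f 30 29 22
f 34 33 36
f 34 36 35
f 36 33 37
f 36 37 35
f 37 33 38
f 37 38 35
f 38 33 39
f 38 39 35
f 39 33 40
f 39 40 35
f 40 33 41
f 40 41 35
f 41 33 42
f 41 42 35
f 42 33 43
f 42 43 35
f 43 33 44
f 43 44 35
f 44 33 45
f 44 45 35
f 45 33 46
f 45 46 35
f 46 33 47
f 46 47 35
f 47 33 48
f 47 48 35
f 48 33 34
f 48 34 35
f 50 49 52
f 50 52 51
f 52 49 53
f 52 53 51
f 53 49 54
f 53 54 51
f 54 49 55
f 54 55 51
f 55 49 56
f 55 56 51
f 56 49 57
f 56 57 51
f 57 49 58
f 57 58 51
f 58 49 59
f 58 59 51
f 59 49 60
f 59 60 51
f 60 49 61
f 60 61 51
f 61 49 50
f 61 50 51



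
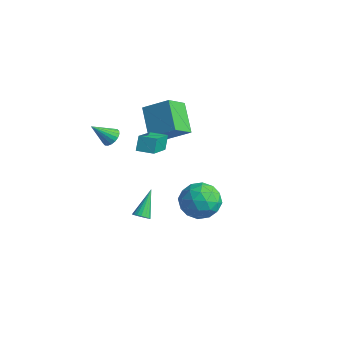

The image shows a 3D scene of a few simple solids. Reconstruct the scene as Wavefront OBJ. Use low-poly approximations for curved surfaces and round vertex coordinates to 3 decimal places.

v 0.108 -4.195 -3.116
v 0.416 -3.812 -3.315
v -0.488 -3.025 -1.784
v 0.213 -3.783 -3.431
v -0.011 -3.835 -3.486
v -0.211 -3.958 -3.467
v -0.348 -4.129 -3.378
v -0.394 -4.312 -3.237
v -0.342 -4.473 -3.073
v -0.2 -4.578 -2.917
v 0.003 -4.608 -2.8
v 0.227 -4.556 -2.746
v 0.427 -4.432 -2.765
v 0.564 -4.262 -2.853
v 0.61 -4.078 -2.994
v 0.557 -3.918 -3.158
v 3.532 -2.015 -0.162
v 4.534 -2.514 -0.673
v 3.086 -3.766 0.673
v 4.088 -4.265 0.162
v 4.205 -3.434 1.062
v 4.481 -2.352 0.546
v 3.139 -3.928 -0.546
v 3.415 -2.846 -1.062
v 4.291 -3.696 -0.91
v 4.95 -3.391 0.084
v 2.67 -2.889 -0.084
v 3.329 -2.584 0.91
v 4.072 -2.111 -0.491
v 3.548 -4.169 0.491
v 3.616 -3.681 1.019
v 4.205 -3.974 0.719
v 4.041 -2.015 0.225
v 4.63 -2.309 -0.075
v 4.436 -2.849 0.945
v 2.99 -3.971 0.075
v 3.579 -4.265 -0.225
v 3.415 -2.306 -0.719
v 4.004 -2.599 -1.019
v 3.184 -3.431 -0.945
v 4.519 -3.099 -0.93
v 4.256 -4.128 -0.439
v 3.699 -3.93 -0.855
v 3.861 -3.294 -1.159
v 4.906 -2.919 -0.346
v 4.643 -3.949 0.144
v 4.712 -3.46 0.673
v 4.874 -2.824 0.37
v 4.763 -3.614 -0.486
v 2.977 -2.331 -0.144
v 2.714 -3.361 0.346
v 2.746 -3.456 -0.37
v 2.908 -2.82 -0.673
v 3.364 -2.152 0.439
v 3.101 -3.181 0.93
v 3.759 -2.986 1.159
v 3.921 -2.35 0.855
v 2.857 -2.666 0.486
v 0.563 -4.852 2.935
v 0.315 -4.458 3.786
v -0.493 -3.248 1.883
v -0.741 -2.853 2.734
v 1.401 -4.307 2.926
v 1.153 -3.912 3.777
v 0.345 -2.702 1.874
v 0.097 -2.308 2.725
v -3.516 -3.419 0.99
v -2.909 -3.597 1.086
v -3.984 -4.421 2.09
v -2.941 -3.381 1.269
v -3.087 -3.173 1.397
v -3.318 -3.013 1.444
v -3.588 -2.934 1.401
v -3.844 -2.95 1.277
v -4.035 -3.06 1.096
v -4.123 -3.24 0.894
v -4.091 -3.456 0.711
v -3.945 -3.665 0.584
v -3.714 -3.824 0.536
v -3.444 -3.904 0.579
v -3.188 -3.887 0.703
v -2.997 -3.778 0.884
v -1.919 -2.05 1.281
v -3.382 -1.34 2.594
v -2.129 -0.747 0.342
v -3.591 -0.036 1.655
v -0.669 -1.184 2.205
v -2.131 -0.473 3.518
v -0.878 0.12 1.266
v -2.341 0.83 2.579
f 2 1 4
f 2 4 3
f 4 1 5
f 4 5 3
f 5 1 6
f 5 6 3
f 6 1 7
f 6 7 3
f 7 1 8
f 7 8 3
f 8 1 9
f 8 9 3
f 9 1 10
f 9 10 3
f 10 1 11
f 10 11 3
f 11 1 12
f 11 12 3
f 12 1 13
f 12 13 3
f 13 1 14
f 13 14 3
f 14 1 15
f 14 15 3
f 15 1 16
f 15 16 3
f 16 1 2
f 16 2 3
f 17 54 33
f 54 28 57
f 33 57 22
f 54 57 33
f 17 33 29
f 33 22 34
f 29 34 18
f 33 34 29
f 17 29 38
f 29 18 39
f 38 39 24
f 29 39 38
f 17 38 50
f 38 24 53
f 50 53 27
f 38 53 50
f 17 50 54
f 50 27 58
f 54 58 28
f 50 58 54
f 18 34 45
f 34 22 48
f 45 48 26
f 34 48 45
f 22 57 35
f 57 28 56
f 35 56 21
f 57 56 35
f 28 58 55
f 58 27 51
f 55 51 19
f 58 51 55
f 27 53 52
f 53 24 40
f 52 40 23
f 53 40 52
f 24 39 44
f 39 18 41
f 44 41 25
f 39 41 44
f 20 46 32
f 46 26 47
f 32 47 21
f 46 47 32
f 20 32 30
f 32 21 31
f 30 31 19
f 32 31 30
f 20 30 37
f 30 19 36
f 37 36 23
f 30 36 37
f 20 37 42
f 37 23 43
f 42 43 25
f 37 43 42
f 20 42 46
f 42 25 49
f 46 49 26
f 42 49 46
f 21 47 35
f 47 26 48
f 35 48 22
f 47 48 35
f 19 31 55
f 31 21 56
f 55 56 28
f 31 56 55
f 23 36 52
f 36 19 51
f 52 51 27
f 36 51 52
f 25 43 44
f 43 23 40
f 44 40 24
f 43 40 44
f 26 49 45
f 49 25 41
f 45 41 18
f 49 41 45
f 60 62 59
f 63 60 59
f 59 62 61
f 61 63 59
f 60 66 62
f 64 60 63
f 64 66 60
f 62 66 61
f 65 63 61
f 61 66 65
f 65 64 63
f 66 64 65
f 68 67 70
f 68 70 69
f 70 67 71
f 70 71 69
f 71 67 72
f 71 72 69
f 72 67 73
f 72 73 69
f 73 67 74
f 73 74 69
f 74 67 75
f 74 75 69
f 75 67 76
f 75 76 69
f 76 67 77
f 76 77 69
f 77 67 78
f 77 78 69
f 78 67 79
f 78 79 69
f 79 67 80
f 79 80 69
f 80 67 81
f 80 81 69
f 81 67 82
f 81 82 69
f 82 67 68
f 82 68 69
f 84 86 83
f 87 84 83
f 83 86 85
f 85 87 83
f 84 90 86
f 88 84 87
f 88 90 84
f 86 90 85
f 89 87 85
f 85 90 89
f 89 88 87
f 90 88 89



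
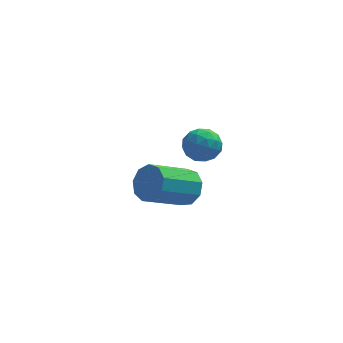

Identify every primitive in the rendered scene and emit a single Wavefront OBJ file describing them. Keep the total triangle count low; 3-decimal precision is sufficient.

v 1.164 -1.684 1.045
v 1.772 -1.798 0.839
v 0.988 -2.722 1.101
v 1.596 -2.836 0.895
v 1.494 -2.582 1.487
v 1.602 -1.941 1.453
v 1.158 -2.579 0.487
v 1.266 -1.938 0.453
v 1.768 -2.351 0.495
v 1.976 -2.353 1.113
v 0.784 -2.167 0.827
v 0.992 -2.169 1.445
v 1.483 -1.65 0.937
v 1.277 -2.87 1.003
v 1.217 -2.721 1.351
v 1.574 -2.788 1.23
v 1.384 -1.734 1.297
v 1.741 -1.8 1.177
v 1.578 -2.262 1.558
v 1.019 -2.72 0.763
v 1.376 -2.786 0.643
v 1.186 -1.732 0.71
v 1.543 -1.799 0.589
v 1.182 -2.258 0.382
v 1.838 -2.042 0.614
v 1.735 -2.652 0.647
v 1.477 -2.501 0.407
v 1.541 -2.124 0.387
v 1.961 -2.043 0.977
v 1.858 -2.653 1.01
v 1.797 -2.504 1.358
v 1.861 -2.127 1.338
v 1.958 -2.368 0.775
v 0.902 -1.867 0.93
v 0.799 -2.477 0.963
v 0.899 -2.393 0.602
v 0.963 -2.016 0.582
v 1.025 -1.868 1.293
v 0.922 -2.478 1.326
v 1.219 -2.396 1.553
v 1.283 -2.019 1.533
v 0.802 -2.152 1.165
v 0.984 0.333 -3.027
v 1.475 0.049 -2.583
v 0.247 -0.736 -1.728
v -0.244 -0.453 -2.173
v 1.319 0.483 -2.408
v 0.091 -0.303 -1.553
v 1.007 0.846 -2.523
v -0.221 0.06 -1.668
v 0.684 0.969 -2.873
v -0.544 0.183 -2.019
v 0.501 0.795 -3.296
v -0.727 0.009 -2.442
v 0.545 0.404 -3.593
v -0.683 -0.382 -2.739
v 0.794 -0.02 -3.625
v -0.435 -0.806 -2.771
v 1.132 -0.278 -3.378
v -0.097 -1.064 -2.523
v 1.401 -0.251 -2.966
v 0.172 -1.037 -2.111
f 1 38 17
f 38 12 41
f 17 41 6
f 38 41 17
f 1 17 13
f 17 6 18
f 13 18 2
f 17 18 13
f 1 13 22
f 13 2 23
f 22 23 8
f 13 23 22
f 1 22 34
f 22 8 37
f 34 37 11
f 22 37 34
f 1 34 38
f 34 11 42
f 38 42 12
f 34 42 38
f 2 18 29
f 18 6 32
f 29 32 10
f 18 32 29
f 6 41 19
f 41 12 40
f 19 40 5
f 41 40 19
f 12 42 39
f 42 11 35
f 39 35 3
f 42 35 39
f 11 37 36
f 37 8 24
f 36 24 7
f 37 24 36
f 8 23 28
f 23 2 25
f 28 25 9
f 23 25 28
f 4 30 16
f 30 10 31
f 16 31 5
f 30 31 16
f 4 16 14
f 16 5 15
f 14 15 3
f 16 15 14
f 4 14 21
f 14 3 20
f 21 20 7
f 14 20 21
f 4 21 26
f 21 7 27
f 26 27 9
f 21 27 26
f 4 26 30
f 26 9 33
f 30 33 10
f 26 33 30
f 5 31 19
f 31 10 32
f 19 32 6
f 31 32 19
f 3 15 39
f 15 5 40
f 39 40 12
f 15 40 39
f 7 20 36
f 20 3 35
f 36 35 11
f 20 35 36
f 9 27 28
f 27 7 24
f 28 24 8
f 27 24 28
f 10 33 29
f 33 9 25
f 29 25 2
f 33 25 29
f 44 43 47
f 44 47 45
f 45 47 48
f 45 48 46
f 47 43 49
f 47 49 48
f 48 49 50
f 48 50 46
f 49 43 51
f 49 51 50
f 50 51 52
f 50 52 46
f 51 43 53
f 51 53 52
f 52 53 54
f 52 54 46
f 53 43 55
f 53 55 54
f 54 55 56
f 54 56 46
f 55 43 57
f 55 57 56
f 56 57 58
f 56 58 46
f 57 43 59
f 57 59 58
f 58 59 60
f 58 60 46
f 59 43 61
f 59 61 60
f 60 61 62
f 60 62 46
f 61 43 44
f 61 44 62
f 62 44 45
f 62 45 46



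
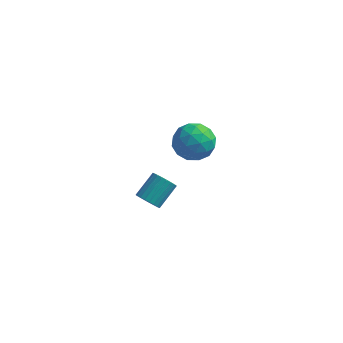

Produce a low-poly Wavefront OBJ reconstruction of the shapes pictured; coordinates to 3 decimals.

v -0.939 -0.525 -2.887
v -0.337 -0.808 -2.814
v 0.082 0.301 -1.979
v -0.521 0.585 -2.053
v -0.299 -0.661 -3.027
v 0.12 0.448 -2.192
v -0.358 -0.494 -3.219
v 0.061 0.615 -2.384
v -0.506 -0.332 -3.361
v -0.087 0.777 -2.526
v -0.72 -0.199 -3.43
v -0.301 0.91 -2.595
v -0.968 -0.115 -3.417
v -0.549 0.994 -2.582
v -1.211 -0.094 -3.323
v -0.792 1.015 -2.488
v -1.412 -0.138 -3.163
v -0.994 0.971 -2.328
v -1.542 -0.241 -2.961
v -1.123 0.868 -2.126
v -1.58 -0.388 -2.748
v -1.161 0.721 -1.913
v -1.521 -0.555 -2.556
v -1.102 0.554 -1.721
v -1.373 -0.717 -2.414
v -0.954 0.392 -1.579
v -1.159 -0.85 -2.345
v -0.74 0.259 -1.51
v -0.911 -0.934 -2.358
v -0.492 0.175 -1.523
v -0.668 -0.955 -2.452
v -0.249 0.154 -1.617
v -0.466 -0.911 -2.612
v -0.048 0.198 -1.777
v 2.106 -0.808 2.537
v 2.659 -1.464 3.144
v 0.661 -1.396 3.216
v 1.214 -2.052 3.823
v 1.256 -1.016 3.995
v 2.149 -0.652 3.576
v 1.171 -2.208 2.784
v 2.064 -1.844 2.365
v 2.081 -2.329 3.297
v 2.133 -1.593 4.046
v 1.187 -1.267 2.314
v 1.239 -0.531 3.063
v 2.509 -1.084 2.781
v 0.811 -1.776 3.579
v 0.835 -1.166 3.68
v 1.16 -1.552 4.037
v 2.209 -0.607 3.034
v 2.534 -0.993 3.392
v 1.71 -0.729 3.892
v 0.786 -1.867 2.968
v 1.111 -2.253 3.326
v 2.16 -1.308 2.323
v 2.485 -1.694 2.68
v 1.61 -2.131 2.468
v 2.495 -1.979 3.228
v 1.645 -2.324 3.627
v 1.62 -2.416 3.016
v 2.145 -2.202 2.77
v 2.525 -1.546 3.668
v 1.676 -1.891 4.067
v 1.7 -1.282 4.168
v 2.225 -1.069 3.922
v 2.186 -2.054 3.758
v 1.644 -0.969 2.293
v 0.795 -1.314 2.692
v 1.095 -1.791 2.438
v 1.62 -1.578 2.192
v 1.675 -0.536 2.733
v 0.825 -0.881 3.132
v 1.175 -0.658 3.59
v 1.7 -0.444 3.344
v 1.134 -0.806 2.602
f 2 1 5
f 2 5 3
f 3 5 6
f 3 6 4
f 5 1 7
f 5 7 6
f 6 7 8
f 6 8 4
f 7 1 9
f 7 9 8
f 8 9 10
f 8 10 4
f 9 1 11
f 9 11 10
f 10 11 12
f 10 12 4
f 11 1 13
f 11 13 12
f 12 13 14
f 12 14 4
f 13 1 15
f 13 15 14
f 14 15 16
f 14 16 4
f 15 1 17
f 15 17 16
f 16 17 18
f 16 18 4
f 17 1 19
f 17 19 18
f 18 19 20
f 18 20 4
f 19 1 21
f 19 21 20
f 20 21 22
f 20 22 4
f 21 1 23
f 21 23 22
f 22 23 24
f 22 24 4
f 23 1 25
f 23 25 24
f 24 25 26
f 24 26 4
f 25 1 27
f 25 27 26
f 26 27 28
f 26 28 4
f 27 1 29
f 27 29 28
f 28 29 30
f 28 30 4
f 29 1 31
f 29 31 30
f 30 31 32
f 30 32 4
f 31 1 33
f 31 33 32
f 32 33 34
f 32 34 4
f 33 1 2
f 33 2 34
f 34 2 3
f 34 3 4
f 35 72 51
f 72 46 75
f 51 75 40
f 72 75 51
f 35 51 47
f 51 40 52
f 47 52 36
f 51 52 47
f 35 47 56
f 47 36 57
f 56 57 42
f 47 57 56
f 35 56 68
f 56 42 71
f 68 71 45
f 56 71 68
f 35 68 72
f 68 45 76
f 72 76 46
f 68 76 72
f 36 52 63
f 52 40 66
f 63 66 44
f 52 66 63
f 40 75 53
f 75 46 74
f 53 74 39
f 75 74 53
f 46 76 73
f 76 45 69
f 73 69 37
f 76 69 73
f 45 71 70
f 71 42 58
f 70 58 41
f 71 58 70
f 42 57 62
f 57 36 59
f 62 59 43
f 57 59 62
f 38 64 50
f 64 44 65
f 50 65 39
f 64 65 50
f 38 50 48
f 50 39 49
f 48 49 37
f 50 49 48
f 38 48 55
f 48 37 54
f 55 54 41
f 48 54 55
f 38 55 60
f 55 41 61
f 60 61 43
f 55 61 60
f 38 60 64
f 60 43 67
f 64 67 44
f 60 67 64
f 39 65 53
f 65 44 66
f 53 66 40
f 65 66 53
f 37 49 73
f 49 39 74
f 73 74 46
f 49 74 73
f 41 54 70
f 54 37 69
f 70 69 45
f 54 69 70
f 43 61 62
f 61 41 58
f 62 58 42
f 61 58 62
f 44 67 63
f 67 43 59
f 63 59 36
f 67 59 63



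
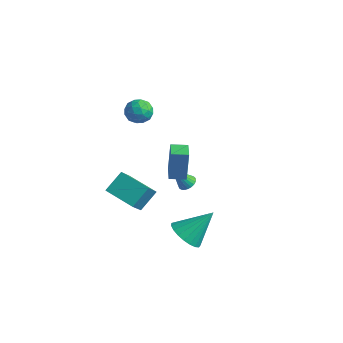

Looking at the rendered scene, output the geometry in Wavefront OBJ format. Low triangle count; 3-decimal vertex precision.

v 0.795 -0.701 -3.611
v 1.715 -0.675 -4.094
v 1.525 0.601 -2.149
v 1.506 -0.347 -4.282
v 1.174 -0.08 -4.354
v 0.776 0.08 -4.297
v 0.381 0.105 -4.122
v 0.058 -0.01 -3.859
v -0.138 -0.244 -3.552
v -0.172 -0.557 -3.256
v -0.04 -0.895 -3.021
v 0.237 -1.2 -2.888
v 0.611 -1.418 -2.881
v 1.016 -1.512 -2.999
v 1.383 -1.466 -3.223
v 1.648 -1.288 -3.515
v 1.766 -1.008 -3.823
v -0.885 -0.226 -0.312
v -0.886 -0.048 1.549
v -1.682 0.544 -0.386
v -1.683 0.722 1.475
v -0.237 0.438 -0.375
v -0.238 0.616 1.486
v -1.034 1.208 -0.449
v -1.035 1.386 1.412
v -3.975 -1.218 -2.725
v -3.435 -2.338 -1.452
v -3.884 -0.135 -1.811
v -3.345 -1.256 -0.538
v -2.235 -0.944 -3.222
v -1.696 -2.065 -1.949
v -2.145 0.138 -2.308
v -1.605 -0.982 -1.035
v -2.688 3.059 -3.592
v -2.355 3.393 -3.291
v -3.132 2.361 -2.328
v -2.54 3.508 -3.292
v -2.749 3.555 -3.339
v -2.948 3.526 -3.425
v -3.107 3.426 -3.536
v -3.203 3.271 -3.655
v -3.22 3.082 -3.765
v -3.157 2.891 -3.849
v -3.022 2.725 -3.893
v -2.836 2.609 -3.892
v -2.628 2.563 -3.845
v -2.429 2.591 -3.759
v -2.27 2.691 -3.648
v -2.174 2.847 -3.528
v -2.156 3.035 -3.419
v -2.22 3.227 -3.335
v -3.236 0.786 3.349
v -2.801 0.512 3.987
v -3.839 -0.392 3.253
v -3.404 -0.666 3.891
v -3.981 -0.095 4.004
v -3.608 0.633 4.063
v -3.032 -0.513 3.177
v -2.659 0.215 3.236
v -2.674 -0.292 3.881
v -3.261 -0.033 4.392
v -3.379 0.153 2.848
v -3.966 0.412 3.359
v -2.965 0.752 3.676
v -3.675 -0.632 3.564
v -4.014 -0.296 3.63
v -3.758 -0.458 4.005
v -3.44 0.824 3.721
v -3.184 0.663 4.096
v -3.878 0.306 4.106
v -3.456 -0.543 3.144
v -3.2 -0.704 3.519
v -2.882 0.578 3.235
v -2.626 0.416 3.61
v -2.762 -0.186 3.134
v -2.635 0.119 3.989
v -2.99 -0.574 3.933
v -2.771 -0.484 3.513
v -2.552 -0.056 3.547
v -2.98 0.271 4.29
v -3.335 -0.422 4.233
v -3.674 -0.085 4.3
v -3.455 0.342 4.334
v -2.906 -0.201 4.227
v -3.305 0.542 3.007
v -3.66 -0.151 2.95
v -3.185 -0.222 2.906
v -2.966 0.205 2.94
v -3.65 0.694 3.307
v -4.005 0.001 3.251
v -4.088 0.176 3.693
v -3.869 0.604 3.727
v -3.734 0.321 3.013
f 2 1 4
f 2 4 3
f 4 1 5
f 4 5 3
f 5 1 6
f 5 6 3
f 6 1 7
f 6 7 3
f 7 1 8
f 7 8 3
f 8 1 9
f 8 9 3
f 9 1 10
f 9 10 3
f 10 1 11
f 10 11 3
f 11 1 12
f 11 12 3
f 12 1 13
f 12 13 3
f 13 1 14
f 13 14 3
f 14 1 15
f 14 15 3
f 15 1 16
f 15 16 3
f 16 1 17
f 16 17 3
f 17 1 2
f 17 2 3
f 19 21 18
f 22 19 18
f 18 21 20
f 20 22 18
f 19 25 21
f 23 19 22
f 23 25 19
f 21 25 20
f 24 22 20
f 20 25 24
f 24 23 22
f 25 23 24
f 27 29 26
f 30 27 26
f 26 29 28
f 28 30 26
f 27 33 29
f 31 27 30
f 31 33 27
f 29 33 28
f 32 30 28
f 28 33 32
f 32 31 30
f 33 31 32
f 35 34 37
f 35 37 36
f 37 34 38
f 37 38 36
f 38 34 39
f 38 39 36
f 39 34 40
f 39 40 36
f 40 34 41
f 40 41 36
f 41 34 42
f 41 42 36
f 42 34 43
f 42 43 36
f 43 34 44
f 43 44 36
f 44 34 45
f 44 45 36
f 45 34 46
f 45 46 36
f 46 34 47
f 46 47 36
f 47 34 48
f 47 48 36
f 48 34 49
f 48 49 36
f 49 34 50
f 49 50 36
f 50 34 51
f 50 51 36
f 51 34 35
f 51 35 36
f 52 89 68
f 89 63 92
f 68 92 57
f 89 92 68
f 52 68 64
f 68 57 69
f 64 69 53
f 68 69 64
f 52 64 73
f 64 53 74
f 73 74 59
f 64 74 73
f 52 73 85
f 73 59 88
f 85 88 62
f 73 88 85
f 52 85 89
f 85 62 93
f 89 93 63
f 85 93 89
f 53 69 80
f 69 57 83
f 80 83 61
f 69 83 80
f 57 92 70
f 92 63 91
f 70 91 56
f 92 91 70
f 63 93 90
f 93 62 86
f 90 86 54
f 93 86 90
f 62 88 87
f 88 59 75
f 87 75 58
f 88 75 87
f 59 74 79
f 74 53 76
f 79 76 60
f 74 76 79
f 55 81 67
f 81 61 82
f 67 82 56
f 81 82 67
f 55 67 65
f 67 56 66
f 65 66 54
f 67 66 65
f 55 65 72
f 65 54 71
f 72 71 58
f 65 71 72
f 55 72 77
f 72 58 78
f 77 78 60
f 72 78 77
f 55 77 81
f 77 60 84
f 81 84 61
f 77 84 81
f 56 82 70
f 82 61 83
f 70 83 57
f 82 83 70
f 54 66 90
f 66 56 91
f 90 91 63
f 66 91 90
f 58 71 87
f 71 54 86
f 87 86 62
f 71 86 87
f 60 78 79
f 78 58 75
f 79 75 59
f 78 75 79
f 61 84 80
f 84 60 76
f 80 76 53
f 84 76 80



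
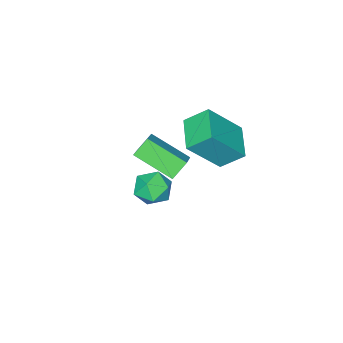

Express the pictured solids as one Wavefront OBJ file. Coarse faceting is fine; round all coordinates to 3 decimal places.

v 3.886 -0.449 0.737
v 3.283 -0.314 1.378
v 3.378 1.039 -0.054
v 2.775 1.174 0.587
v 4.725 0.186 1.393
v 4.122 0.321 2.034
v 4.217 1.674 0.602
v 3.614 1.809 1.243
v 0.33 0.264 -0.468
v -0.233 1.015 0.297
v 1.342 1.373 -0.81
v 0.78 2.123 -0.045
v 1.52 -0.363 1.025
v 0.958 0.387 1.79
v 2.533 0.745 0.683
v 1.97 1.496 1.448
v 2.499 -1.381 -2.889
v 2.818 -1.778 -3.598
v 1.242 -1.262 -3.522
v 1.561 -1.659 -4.231
v 1.449 -2.109 -3.491
v 2.226 -2.183 -3.101
v 1.834 -0.857 -4.019
v 2.611 -0.931 -3.629
v 2.407 -1.454 -4.297
v 2.169 -2.228 -3.97
v 1.891 -0.812 -3.15
v 1.653 -1.586 -2.823
f 2 4 1
f 5 2 1
f 1 4 3
f 3 5 1
f 2 8 4
f 6 2 5
f 6 8 2
f 4 8 3
f 7 5 3
f 3 8 7
f 7 6 5
f 8 6 7
f 10 12 9
f 13 10 9
f 9 12 11
f 11 13 9
f 10 16 12
f 14 10 13
f 14 16 10
f 12 16 11
f 15 13 11
f 11 16 15
f 15 14 13
f 16 14 15
f 17 28 22
f 17 22 18
f 17 18 24
f 17 24 27
f 17 27 28
f 18 22 26
f 22 28 21
f 28 27 19
f 27 24 23
f 24 18 25
f 20 26 21
f 20 21 19
f 20 19 23
f 20 23 25
f 20 25 26
f 21 26 22
f 19 21 28
f 23 19 27
f 25 23 24
f 26 25 18



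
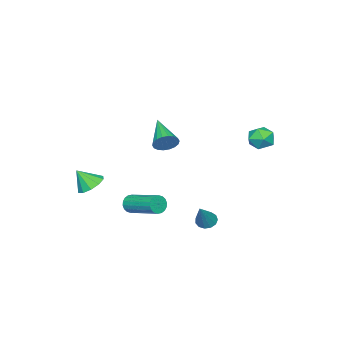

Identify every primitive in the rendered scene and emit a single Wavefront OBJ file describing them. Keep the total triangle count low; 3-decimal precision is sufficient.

v -1.241 -2.001 0.954
v -0.832 -1.964 1.605
v -2.559 -3.479 1.866
v -1.071 -1.722 1.651
v -1.344 -1.536 1.559
v -1.596 -1.442 1.347
v -1.778 -1.459 1.057
v -1.854 -1.583 0.747
v -1.808 -1.79 0.478
v -1.65 -2.038 0.303
v -1.412 -2.28 0.256
v -1.139 -2.466 0.349
v -0.887 -2.56 0.56
v -0.705 -2.543 0.85
v -0.629 -2.419 1.161
v -0.674 -2.212 1.43
v 2.976 -1.375 -1.755
v 3.234 -1.598 -1.249
v 3.581 0.412 -0.539
v 3.324 0.635 -1.045
v 3.444 -1.575 -1.419
v 3.792 0.435 -0.709
v 3.562 -1.512 -1.655
v 3.91 0.498 -0.945
v 3.564 -1.422 -1.911
v 3.912 0.589 -1.201
v 3.449 -1.322 -2.136
v 3.797 0.688 -1.426
v 3.241 -1.233 -2.286
v 3.589 0.777 -1.576
v 2.98 -1.173 -2.33
v 3.328 0.838 -1.621
v 2.719 -1.152 -2.261
v 3.066 0.858 -1.551
v 2.508 -1.175 -2.091
v 2.856 0.835 -1.381
v 2.39 -1.238 -1.855
v 2.738 0.772 -1.145
v 2.388 -1.329 -1.599
v 2.736 0.682 -0.889
v 2.503 -1.428 -1.374
v 2.851 0.582 -0.664
v 2.711 -1.517 -1.224
v 3.059 0.493 -0.514
v 2.972 -1.578 -1.179
v 3.32 0.433 -0.47
v -1.652 4.631 2.486
v -1.058 4.055 2.243
v -2.222 3.685 3.337
v -1.628 3.109 3.094
v -1.399 3.79 3.57
v -1.046 4.376 3.044
v -2.234 3.364 2.536
v -1.881 3.95 2.01
v -1.417 3.272 2.275
v -0.901 3.536 2.913
v -2.379 4.204 2.667
v -1.863 4.468 3.305
v 3.575 -3.604 -0.677
v 4.263 -3.061 -0.596
v 3.965 -4.256 0.377
v 3.849 -2.851 -0.313
v 3.33 -2.929 -0.169
v 2.905 -3.264 -0.22
v 2.736 -3.729 -0.445
v 2.887 -4.147 -0.759
v 3.302 -4.357 -1.042
v 3.821 -4.279 -1.186
v 4.246 -3.944 -1.135
v 4.415 -3.479 -0.91
v 2.945 3.403 -1.547
v 3.306 2.961 -1.732
v 4.015 3.677 -0.113
v 3.423 3.245 -1.873
v 3.387 3.579 -1.911
v 3.212 3.857 -1.833
v 2.951 3.991 -1.664
v 2.689 3.938 -1.458
v 2.507 3.715 -1.28
v 2.465 3.393 -1.186
v 2.575 3.074 -1.207
v 2.802 2.859 -1.336
v 3.075 2.817 -1.532
f 2 1 4
f 2 4 3
f 4 1 5
f 4 5 3
f 5 1 6
f 5 6 3
f 6 1 7
f 6 7 3
f 7 1 8
f 7 8 3
f 8 1 9
f 8 9 3
f 9 1 10
f 9 10 3
f 10 1 11
f 10 11 3
f 11 1 12
f 11 12 3
f 12 1 13
f 12 13 3
f 13 1 14
f 13 14 3
f 14 1 15
f 14 15 3
f 15 1 16
f 15 16 3
f 16 1 2
f 16 2 3
f 18 17 21
f 18 21 19
f 19 21 22
f 19 22 20
f 21 17 23
f 21 23 22
f 22 23 24
f 22 24 20
f 23 17 25
f 23 25 24
f 24 25 26
f 24 26 20
f 25 17 27
f 25 27 26
f 26 27 28
f 26 28 20
f 27 17 29
f 27 29 28
f 28 29 30
f 28 30 20
f 29 17 31
f 29 31 30
f 30 31 32
f 30 32 20
f 31 17 33
f 31 33 32
f 32 33 34
f 32 34 20
f 33 17 35
f 33 35 34
f 34 35 36
f 34 36 20
f 35 17 37
f 35 37 36
f 36 37 38
f 36 38 20
f 37 17 39
f 37 39 38
f 38 39 40
f 38 40 20
f 39 17 41
f 39 41 40
f 40 41 42
f 40 42 20
f 41 17 43
f 41 43 42
f 42 43 44
f 42 44 20
f 43 17 45
f 43 45 44
f 44 45 46
f 44 46 20
f 45 17 18
f 45 18 46
f 46 18 19
f 46 19 20
f 47 58 52
f 47 52 48
f 47 48 54
f 47 54 57
f 47 57 58
f 48 52 56
f 52 58 51
f 58 57 49
f 57 54 53
f 54 48 55
f 50 56 51
f 50 51 49
f 50 49 53
f 50 53 55
f 50 55 56
f 51 56 52
f 49 51 58
f 53 49 57
f 55 53 54
f 56 55 48
f 60 59 62
f 60 62 61
f 62 59 63
f 62 63 61
f 63 59 64
f 63 64 61
f 64 59 65
f 64 65 61
f 65 59 66
f 65 66 61
f 66 59 67
f 66 67 61
f 67 59 68
f 67 68 61
f 68 59 69
f 68 69 61
f 69 59 70
f 69 70 61
f 70 59 60
f 70 60 61
f 72 71 74
f 72 74 73
f 74 71 75
f 74 75 73
f 75 71 76
f 75 76 73
f 76 71 77
f 76 77 73
f 77 71 78
f 77 78 73
f 78 71 79
f 78 79 73
f 79 71 80
f 79 80 73
f 80 71 81
f 80 81 73
f 81 71 82
f 81 82 73
f 82 71 83
f 82 83 73
f 83 71 72
f 83 72 73

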